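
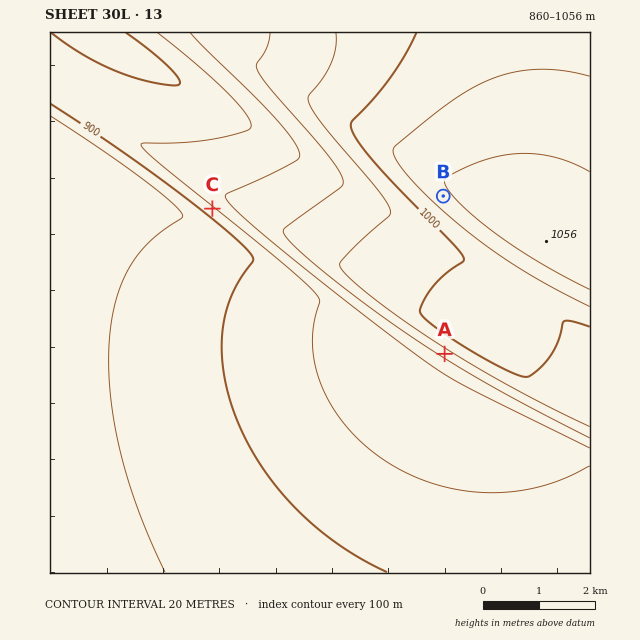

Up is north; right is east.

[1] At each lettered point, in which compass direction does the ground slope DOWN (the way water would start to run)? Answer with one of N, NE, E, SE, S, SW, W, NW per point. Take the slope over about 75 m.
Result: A SW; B SW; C SW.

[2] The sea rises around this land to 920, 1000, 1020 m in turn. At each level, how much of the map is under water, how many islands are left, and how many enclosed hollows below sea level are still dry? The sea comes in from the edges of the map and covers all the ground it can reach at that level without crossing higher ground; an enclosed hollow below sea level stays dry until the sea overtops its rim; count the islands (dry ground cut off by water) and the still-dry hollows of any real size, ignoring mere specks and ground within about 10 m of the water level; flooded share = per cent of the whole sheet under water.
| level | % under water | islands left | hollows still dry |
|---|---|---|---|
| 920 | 50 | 0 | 0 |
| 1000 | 80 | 0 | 0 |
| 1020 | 90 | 0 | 0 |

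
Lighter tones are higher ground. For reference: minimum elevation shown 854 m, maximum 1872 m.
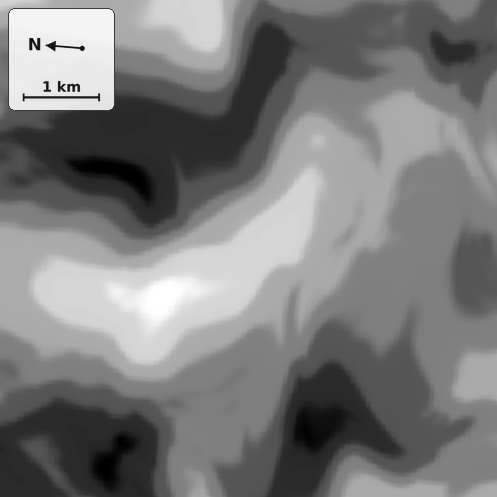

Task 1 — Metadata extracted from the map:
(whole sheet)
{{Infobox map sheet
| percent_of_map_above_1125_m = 81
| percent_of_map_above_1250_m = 61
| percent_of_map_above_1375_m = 35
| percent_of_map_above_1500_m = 27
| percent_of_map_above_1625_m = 10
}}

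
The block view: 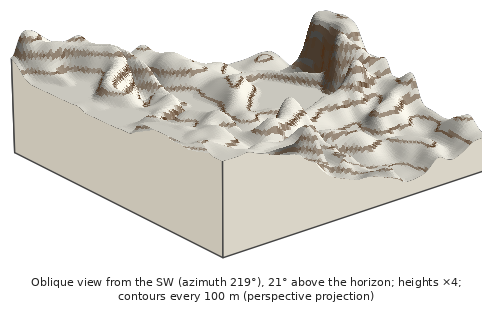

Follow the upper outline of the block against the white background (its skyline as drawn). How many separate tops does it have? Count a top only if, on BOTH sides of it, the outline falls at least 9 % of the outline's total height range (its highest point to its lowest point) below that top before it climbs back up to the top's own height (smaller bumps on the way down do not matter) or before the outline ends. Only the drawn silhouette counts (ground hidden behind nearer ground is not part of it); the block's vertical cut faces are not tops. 3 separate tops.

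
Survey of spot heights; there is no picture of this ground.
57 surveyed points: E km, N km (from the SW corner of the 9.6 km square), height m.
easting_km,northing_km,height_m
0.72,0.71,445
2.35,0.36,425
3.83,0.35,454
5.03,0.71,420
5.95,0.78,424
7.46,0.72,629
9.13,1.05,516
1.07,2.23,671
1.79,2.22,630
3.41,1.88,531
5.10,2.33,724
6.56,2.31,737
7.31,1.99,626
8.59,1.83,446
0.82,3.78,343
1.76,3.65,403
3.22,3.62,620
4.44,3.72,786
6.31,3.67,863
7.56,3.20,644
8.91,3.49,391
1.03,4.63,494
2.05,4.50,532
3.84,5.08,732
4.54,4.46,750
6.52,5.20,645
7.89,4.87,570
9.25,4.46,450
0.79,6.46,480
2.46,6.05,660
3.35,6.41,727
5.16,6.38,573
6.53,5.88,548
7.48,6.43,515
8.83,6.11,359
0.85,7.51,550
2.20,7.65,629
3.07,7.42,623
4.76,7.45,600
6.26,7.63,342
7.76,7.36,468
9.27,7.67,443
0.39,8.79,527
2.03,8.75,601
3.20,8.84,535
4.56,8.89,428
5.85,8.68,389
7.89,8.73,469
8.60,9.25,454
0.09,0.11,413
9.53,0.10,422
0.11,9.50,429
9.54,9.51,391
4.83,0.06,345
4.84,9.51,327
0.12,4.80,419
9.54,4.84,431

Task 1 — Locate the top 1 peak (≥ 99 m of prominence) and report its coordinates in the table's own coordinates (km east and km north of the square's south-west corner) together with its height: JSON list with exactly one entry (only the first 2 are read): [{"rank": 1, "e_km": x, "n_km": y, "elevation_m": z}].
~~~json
[{"rank": 1, "e_km": 6.21, "n_km": 3.66, "elevation_m": 874}]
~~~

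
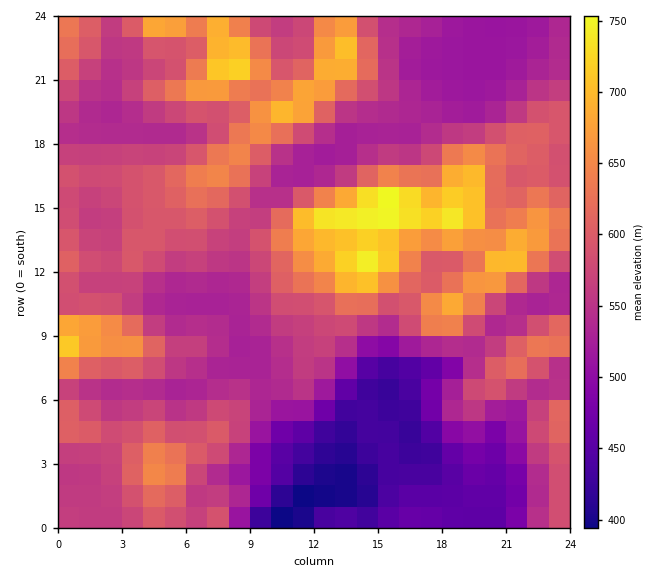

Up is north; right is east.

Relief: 390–780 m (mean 570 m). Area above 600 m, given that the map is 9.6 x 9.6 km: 27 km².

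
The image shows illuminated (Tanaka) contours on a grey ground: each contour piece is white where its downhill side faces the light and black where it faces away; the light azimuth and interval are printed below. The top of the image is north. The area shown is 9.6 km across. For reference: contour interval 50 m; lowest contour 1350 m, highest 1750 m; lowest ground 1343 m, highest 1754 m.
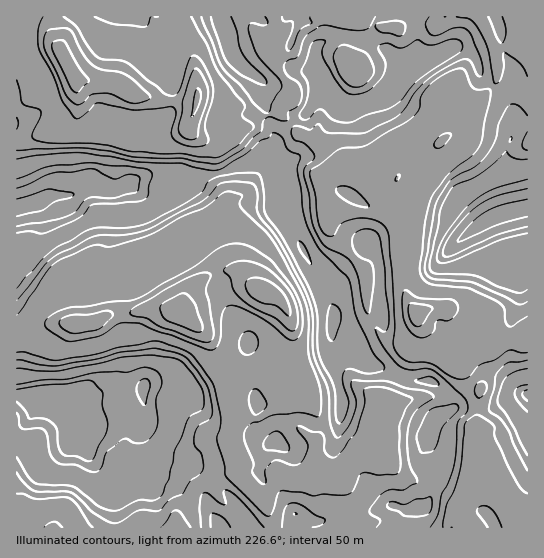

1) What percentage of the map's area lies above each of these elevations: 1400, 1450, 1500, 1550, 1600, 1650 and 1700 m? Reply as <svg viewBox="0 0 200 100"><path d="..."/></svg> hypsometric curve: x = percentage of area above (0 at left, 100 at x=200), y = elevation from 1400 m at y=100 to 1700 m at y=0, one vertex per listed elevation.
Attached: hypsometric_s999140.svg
<svg viewBox="0 0 200 100"><path d="M191 100l-9-17-67-16-35-17-28-17-35-16-8-17"/></svg>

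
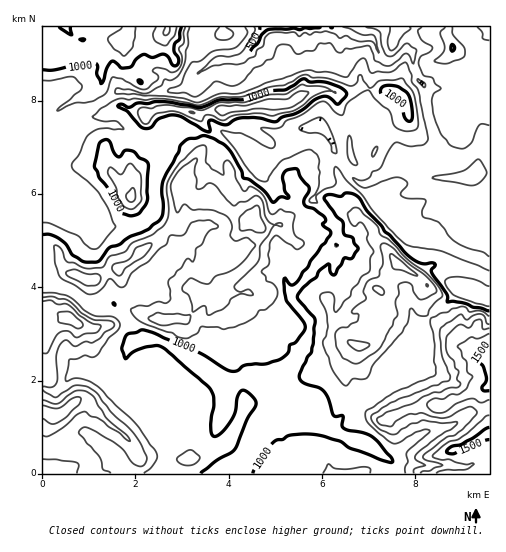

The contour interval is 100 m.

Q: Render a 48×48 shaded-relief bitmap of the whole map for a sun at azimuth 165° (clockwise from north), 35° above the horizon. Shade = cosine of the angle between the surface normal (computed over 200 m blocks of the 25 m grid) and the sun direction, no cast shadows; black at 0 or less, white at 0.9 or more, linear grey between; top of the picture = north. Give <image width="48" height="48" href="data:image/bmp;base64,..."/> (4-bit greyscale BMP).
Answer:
<image width="48" height="48" href="data:image/bmp;base64,Qk32BAAAAAAAAHYAAAAoAAAAMAAAADAAAAABAAQAAAAAAIAEAAATCwAAEwsAABAAAAAAAAAAAAAAABEREQAiIiIAMzMzAERERABVVVUAZmZmAHd3dwCIiIgAmZmZAKqqqgC7u7sAzMzMAN3d3QDu7u4A////AHiJqpi97svN7cy6ZZqqqYdlVol2iqnKmXiImZm8y7qrvMy6hXqqqYh2Z4qGaKzMupiIiJu7mJl3iau7l2iZmHiIiKymQ0isy7uYirzJZ4mIiYm7qHZ3d3iZq97aUgAVm97bq8uVeZqZmZibqYdmd4mrvN7uyWIRR9793LhViamZmqmLupiIiaqqqr3u//2UI4fO7IVYmZmZmqmau7qaqqqpczas3v/rhiAqyFaJmZmZmqqZq6qqqqq6dBE1d4ve3FUBRFeZiZmZmaqYiaqruqrLuVMiIRNqzbtAE2mYmqmZmZmZmaqqu7vMy5dUMiJWirumV5mZqqmZmZq6q7qZqqvNy6mHZVaIiLq7u7mZqpmZmru7u7yYmZrN3LqZiIqZqsu93cqZmZmau7uru7y4iam97tupmIqpiNze7typmZrMy6q7uqvLiJmrze26mHiYZr7u/u7Kq83ey7u7uqq8l3d3is3LqHVlU63tyry73e7dzczMuqqrqHZWeLzbuWNDY6q4MSWbu8u7zdzMy7uoqYZ4iavLylMyEXVBJESJdVV4zMzMzMqJuqh4mau73IMRABACnLqoZVeJu7u7zMqJqplmirq83sURJAJK3+zKmIiZiKu6qZm4eHh1aaq7vYZnm3nMzN7cuoh3Zmm7mInLZneGRHvMlVnMy5qYQ3zN25dmaGaLy6q8pniHVHvIM5zLqJliESV87bl2iph3zLus2Wd3dnlhFpmHZplkVDIlvduXeKqoi6u7zJd4h3USVWZmZ4ZXiFMyKMy5doq7rMy6vMmZmFEmdmZ3iFRomYZTEnvcl2et7t25mrq7qTJniIiJmVaJmZmZYzjMypiL26uqmZuspkaIiJmZqomZmare2Eas3cuGh1aKl5yZg2mZmZmqqqqqqqrP63aszMp0R1RpdqqHRpmZmpmqqqqqqqmsy4ermqh0M2WKqHVkSKqYiZqqqpmqq7mIqoWrmIeFInepukRTZnmpmqqqqoiau7p4mnJbp2iWNXiImnhouXeJqqqqqoiaqqhmepIGqGiGeHZYmqiMzbiJmIiJmpqYiIdlaZYiiXhnmpZGiaarrMurmImZmZqoh3d1eJhTSZZZq7hlaJiZqsy8ypq6mamZhld2iZh1NoWKu6qGZ4mZqLzc26qqqrqJh1eJzbl3iZvLury5h5mZqazeyrqqqruZmaqr3+3N3e//7v/+uqqZmZrNqaqqqpvKmIvJid7KZ87//////by6qqq7ipqqqpm7u3RjABIQAAATaavv/97bq8y5ipmqqqmarddFZBAAAAAAAAAY3+u8uquWiYmqqrqpidzM3cu3ZkMyAAAAJGNIp0RVipqqu93Mub3trN/8lmd3ZTIAAAI1dRFXvLuru93u273cu8792mZUZ3diJEZldiJHq83Kqqq7u73dzN283ty4NomXd3eFZ4pWZozamauoiZzM3N6svO/+c3iXeId0Nq7Kh2moiKqaqIibu87bqb3d1DRURFVXeIrtuph4iKhqyWVrqZ7KqJvM5xESIiNJ3YjcqqeKqQ=="/>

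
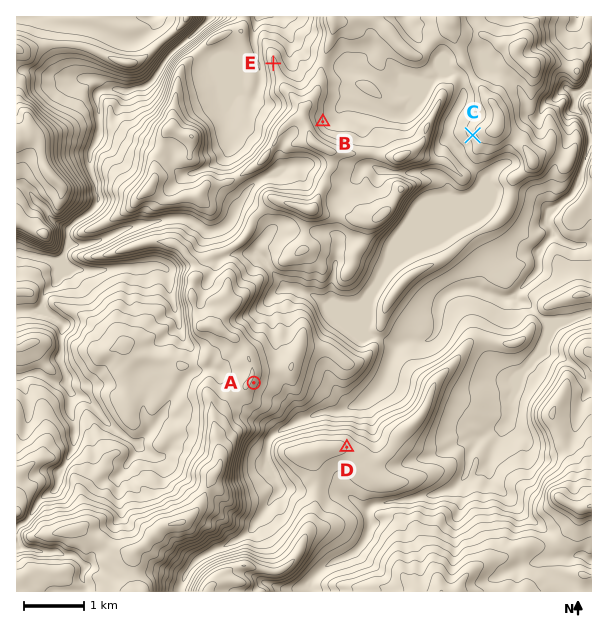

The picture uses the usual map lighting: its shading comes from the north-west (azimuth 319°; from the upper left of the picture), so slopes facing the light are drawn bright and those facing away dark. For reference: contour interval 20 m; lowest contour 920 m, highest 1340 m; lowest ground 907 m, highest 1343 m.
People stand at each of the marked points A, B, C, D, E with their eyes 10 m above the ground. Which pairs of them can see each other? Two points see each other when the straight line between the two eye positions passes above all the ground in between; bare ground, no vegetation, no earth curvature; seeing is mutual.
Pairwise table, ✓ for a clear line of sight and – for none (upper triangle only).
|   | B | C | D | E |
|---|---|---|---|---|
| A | – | ✓ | ✓ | – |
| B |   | – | – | – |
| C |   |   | ✓ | – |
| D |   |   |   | – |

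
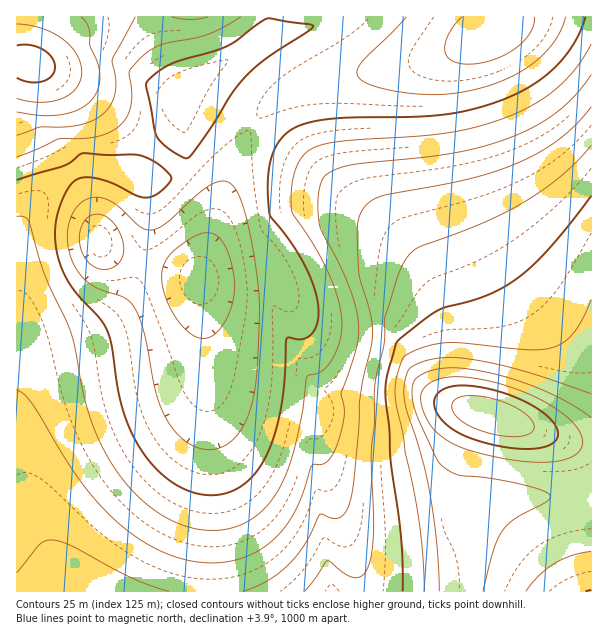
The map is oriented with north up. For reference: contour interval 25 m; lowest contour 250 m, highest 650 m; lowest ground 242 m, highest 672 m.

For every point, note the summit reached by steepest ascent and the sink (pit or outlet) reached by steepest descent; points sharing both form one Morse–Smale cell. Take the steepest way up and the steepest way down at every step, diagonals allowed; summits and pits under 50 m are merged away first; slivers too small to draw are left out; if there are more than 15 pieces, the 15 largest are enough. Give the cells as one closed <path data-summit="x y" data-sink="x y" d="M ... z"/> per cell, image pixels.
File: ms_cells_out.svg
<path data-summit="492 416" data-sink="99 240" d="M591 16l-321 0 0 13-22 19-20 13-31 15-9 7-14 24 6 10 2 12-36 52-8 0-34-15-12-3-30 15-24 22-18 25-4 11 1 356 315 0-16-124-8-39 0-19 4-11 6-9 20 1 24 6 63-1 91 26 54 20 12 3 10-1z"/><path data-summit="492 416" data-sink="30 63" d="M329 390l-11 0-4 3-6 17 0 19 8 39 15 120 2 4 259-1-1-146-21-3-54-20-91-26-63 1z"/><path data-summit="492 416" data-sink="30 63" d="M269 16l-252 0-1 218 22-34 16-16 12-9 21-11 8-1 34 15 17 3 36-52-2-12-6-10 14-24 9-7 31-15 20-13 22-19z"/>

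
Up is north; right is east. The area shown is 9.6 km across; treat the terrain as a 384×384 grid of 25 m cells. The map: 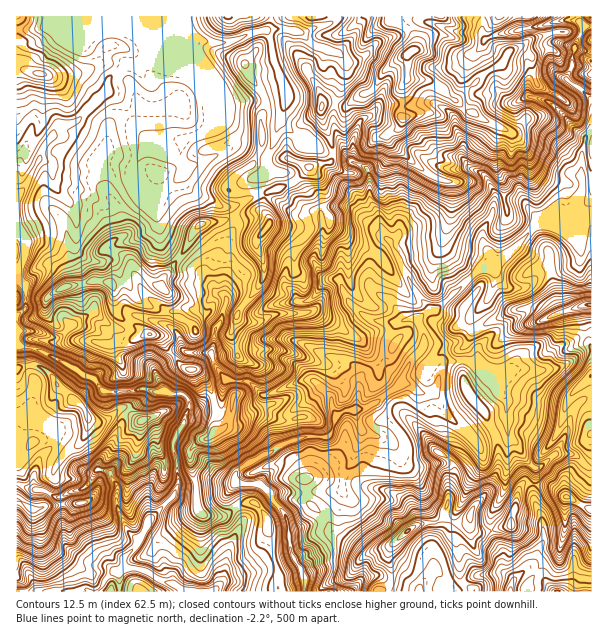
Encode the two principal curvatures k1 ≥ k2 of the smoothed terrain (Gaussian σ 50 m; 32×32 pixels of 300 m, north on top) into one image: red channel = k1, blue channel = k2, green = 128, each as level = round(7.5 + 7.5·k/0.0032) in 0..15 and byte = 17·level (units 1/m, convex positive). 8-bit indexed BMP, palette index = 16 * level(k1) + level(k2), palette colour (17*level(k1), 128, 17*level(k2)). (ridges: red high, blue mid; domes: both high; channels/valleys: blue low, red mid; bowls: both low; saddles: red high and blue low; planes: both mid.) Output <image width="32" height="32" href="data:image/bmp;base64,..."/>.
<image width="32" height="32" href="data:image/bmp;base64,Qk02CAAAAAAAADYEAAAoAAAAIAAAACAAAAABAAgAAAAAAAAEAAATCwAAEwsAAAABAAAAAAAAAIAAABGAAAAigAAAM4AAAESAAABVgAAAZoAAAHeAAACIgAAAmYAAAKqAAAC7gAAAzIAAAN2AAADugAAA/4AAAACAEQARgBEAIoARADOAEQBEgBEAVYARAGaAEQB3gBEAiIARAJmAEQCqgBEAu4ARAMyAEQDdgBEA7oARAP+AEQAAgCIAEYAiACKAIgAzgCIARIAiAFWAIgBmgCIAd4AiAIiAIgCZgCIAqoAiALuAIgDMgCIA3YAiAO6AIgD/gCIAAIAzABGAMwAigDMAM4AzAESAMwBVgDMAZoAzAHeAMwCIgDMAmYAzAKqAMwC7gDMAzIAzAN2AMwDugDMA/4AzAACARAARgEQAIoBEADOARABEgEQAVYBEAGaARAB3gEQAiIBEAJmARACqgEQAu4BEAMyARADdgEQA7oBEAP+ARAAAgFUAEYBVACKAVQAzgFUARIBVAFWAVQBmgFUAd4BVAIiAVQCZgFUAqoBVALuAVQDMgFUA3YBVAO6AVQD/gFUAAIBmABGAZgAigGYAM4BmAESAZgBVgGYAZoBmAHeAZgCIgGYAmYBmAKqAZgC7gGYAzIBmAN2AZgDugGYA/4BmAACAdwARgHcAIoB3ADOAdwBEgHcAVYB3AGaAdwB3gHcAiIB3AJmAdwCqgHcAu4B3AMyAdwDdgHcA7oB3AP+AdwAAgIgAEYCIACKAiAAzgIgARICIAFWAiABmgIgAd4CIAIiAiACZgIgAqoCIALuAiADMgIgA3YCIAO6AiAD/gIgAAICZABGAmQAigJkAM4CZAESAmQBVgJkAZoCZAHeAmQCIgJkAmYCZAKqAmQC7gJkAzICZAN2AmQDugJkA/4CZAACAqgARgKoAIoCqADOAqgBEgKoAVYCqAGaAqgB3gKoAiICqAJmAqgCqgKoAu4CqAMyAqgDdgKoA7oCqAP+AqgAAgLsAEYC7ACKAuwAzgLsARIC7AFWAuwBmgLsAd4C7AIiAuwCZgLsAqoC7ALuAuwDMgLsA3YC7AO6AuwD/gLsAAIDMABGAzAAigMwAM4DMAESAzABVgMwAZoDMAHeAzACIgMwAmYDMAKqAzAC7gMwAzIDMAN2AzADugMwA/4DMAACA3QARgN0AIoDdADOA3QBEgN0AVYDdAGaA3QB3gN0AiIDdAJmA3QCqgN0Au4DdAMyA3QDdgN0A7oDdAP+A3QAAgO4AEYDuACKA7gAzgO4ARIDuAFWA7gBmgO4Ad4DuAIiA7gCZgO4AqoDuALuA7gDMgO4A3YDuAO6A7gD/gO4AAID/ABGA/wAigP8AM4D/AESA/wBVgP8AZoD/AHeA/wCIgP8AmYD/AKqA/wC7gP8AzID/AN2A/wDugP8A/4D/ALOEhYWUpLilk5Slc5aXqKSz1bSktoeGh5amloOoppaXg6eGhpaFo6WWl6eEl4fHgIWGx6Wnhod2p6WUloWVtaWVuJSFdpeTt4eHl3WGmMeQlpaWt9i2dXWXt3SVhZTVpKW3g5WGtaOTppenhoSXxpCnl4aGhffWppe3tNmmcuWkxtnC+Megx3KkuMi2pdegtaiHdnaWlaXGo9dy15VzxcakkaCw+JDGpKC1p3Ols5GmhneHlra3g7a1tdXEo7bZhpamx8SwoMeD8+KVhKHUt6iYh4eGhXVkt7eDtZO1lbiGl4Wnt6Oj16Xg94OnhIC0qJiXh4eHdpT1toSlhZOzlJWHl4enuJSmpqDV6Li4loOAkZKnhoZ2xaWFdKeFlseUqIeGhpbIpcf3xoC1p6empsfZo6aml6emhoWHp4aHhbaXh5eX6KPF56P1sNW1t5S2lpaUlZSVmIaGhriHhoeFyIaHhue1oNDAwIC05pDBoYOTdJaXl5aEloaol4aHh4Wnt9f3kJCT1baBx/nWkdjox6Sml4aGl4WXhqWFhnaGdXK2oLDFx8i3tYTVoJCltpW1tIR1hqiGl4WGpoWnhnSWprWyo7WWl4an16PHxsO3pYN0hqenl4aXhZanp4W11qSFhbD3ZJaEp4WVpaa2oeeUxdbYp4WVloWFdKeGlre15+fWwOnXpnS3p5XIloaEpseUg7KnlJeGp5S2g8eEhYWXlraTlKa1x6eWtrd2hoeGx5SntYOWdpiVl5aGpIWXlpaFhIOoh3aVlrh1lZaHh4bXhKaTppaGp4SYmJiGhoWXqJeVhJaXhpe3lnZ2t4Z2ltiGlqWmpoaFhoeYl3WWhYS5hYaGh5eGhoanhoanyKaFpsiFlsiWdYZ2hpendqW5lIWHh5aYh4eHh4d2h4aFhJW2lHWGtYSFpnZ2hqaHg7aEhoeGhZeGh4eHd4eHd4a4lpa3ppamg5K3dYbH2NeilKWWl5aWloeIh4eHiId3hpa3loWlycbToLaV16WUkKS1xYV1lZeFh4eIiIeHh4eXhnW2ppZ1xpDotrWFhpOXp8bIhoWUh5aGh4eHd3eHh4aHhseFloWlo7bHt3WXlIenuKeFpYKHh4aFh4eHh4eIh3eGuIaGx5W3goW4t7akyKaFydfAw4eGl4eGh4eHiIiHdnamhnWmprbIhLZ1lreVhZSR0Piwl7inh4eGh4eHh4d1p5eGhceGdZalt6anhaeWqLW0gOaXl4eHl4eHh4eHhqe5l4S3l4Z1hae3lZV2hpenp6LjtJeHdneHl4eHh3eGhIS3lZeVpoW2hJa4lqeFlLbHtbLAlnaHh4eHh4eHhpeppqSVlZaFppWnloaVlYWmk7Kh46A="/>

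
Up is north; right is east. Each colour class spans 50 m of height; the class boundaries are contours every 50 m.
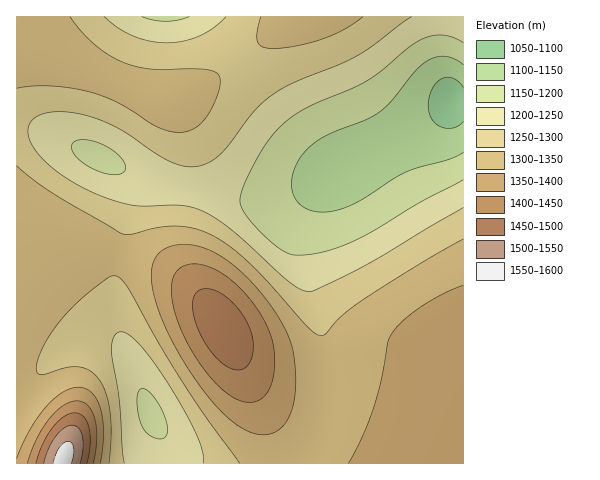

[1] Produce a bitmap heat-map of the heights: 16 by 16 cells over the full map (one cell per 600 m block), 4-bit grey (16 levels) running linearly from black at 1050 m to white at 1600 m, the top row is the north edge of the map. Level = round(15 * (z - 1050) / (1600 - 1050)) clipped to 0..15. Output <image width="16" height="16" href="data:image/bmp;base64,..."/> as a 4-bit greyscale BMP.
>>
<image width="16" height="16" href="data:image/bmp;base64,Qk32AAAAAAAAAHYAAAAoAAAAEAAAABAAAAABAAQAAAAAAIAAAAATCwAAEwsAABAAAAAAAAAAAAAAABEREQAiIiIAMzMzAERERABVVVUAZmZmAHd3dwCIiIgAmZmZAKqqqgC7u7sAzMzMAN3d3QDu7u4A////AJ22VFeIiImZi7ZEaJiIiJl4hkV5qYeImXd1V5u5d4iZd2ZovLl3iIl3dnm7qGd4iId3iaqGVmeIiHeJmGREVmeId3d2QzNEVodlVVVDMjNFZURVVUMiIzNlRWZmVDIiImVmd3ZUQzIhd3d3d2ZUQyGHd2Znd2ZUM4d2VVZ3d2VU"/>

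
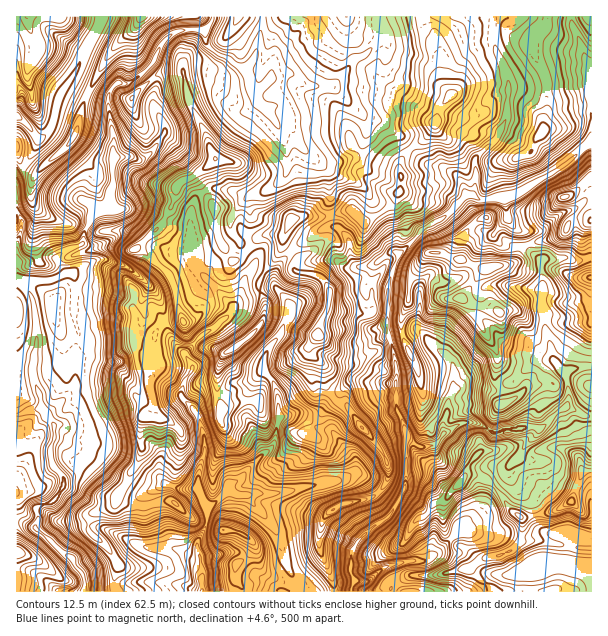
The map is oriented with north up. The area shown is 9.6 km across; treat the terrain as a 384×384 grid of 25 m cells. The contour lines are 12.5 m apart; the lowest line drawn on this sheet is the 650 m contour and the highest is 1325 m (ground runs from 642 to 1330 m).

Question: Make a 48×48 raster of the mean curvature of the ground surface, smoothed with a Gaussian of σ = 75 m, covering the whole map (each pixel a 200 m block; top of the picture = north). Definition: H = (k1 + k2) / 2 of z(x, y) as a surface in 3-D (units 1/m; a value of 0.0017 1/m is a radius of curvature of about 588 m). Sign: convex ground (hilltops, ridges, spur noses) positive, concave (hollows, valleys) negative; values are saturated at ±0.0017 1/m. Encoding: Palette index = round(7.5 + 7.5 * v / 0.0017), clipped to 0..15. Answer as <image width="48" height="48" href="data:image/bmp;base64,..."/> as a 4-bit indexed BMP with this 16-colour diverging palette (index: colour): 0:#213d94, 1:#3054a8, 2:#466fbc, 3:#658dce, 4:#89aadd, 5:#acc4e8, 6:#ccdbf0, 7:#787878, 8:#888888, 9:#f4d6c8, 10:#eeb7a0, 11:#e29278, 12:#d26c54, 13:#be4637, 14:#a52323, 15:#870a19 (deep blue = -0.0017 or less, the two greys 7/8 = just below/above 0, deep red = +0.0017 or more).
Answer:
<image width="48" height="48" href="data:image/bmp;base64,Qk32BAAAAAAAAHYAAAAoAAAAMAAAADAAAAABAAQAAAAAAIAEAAATCwAAEwsAABAAAAAAAAAAlD0hAKhUMAC8b0YAzo1lAN2qiQDoxKwA8NvMAHh4eACIiIgAyNb0AKC37gB4kuIAVGzSADdGvgAjI6UAGQqHAKd2kmund3eAe5l3iGbkKvt1RUV6mZmpl4aMkFq5iImAi6aIdmnhN0rN37uURWZ3d5rIE2rKmIlyi7iWZo3ATnECNYqqplZmZttwJJ2VVWdidFrFVp2BLc7FQ4iJvIZ4mpUEm+kzVmZQ3b+VZp12A6v4R3ZmWJh3ZmF7vIRmmFbTz8hFZo9mYAf+WlV3Z6VTR5SZraq5qXz0WWVXiI/4ZxCvumV1jrnJm6UyeJq4ic6CRmaIiInv/8Ao7IVUuGZ85Zq0Nbu4ZmUjxGZlREM0afgHqtpolndltZiVVlerdVpTxFeJh1QzMb4GeK2KZ4h1mYlll1SMlnuBxVSJmpaHNP8KlVx2ZndkmnlYl3Qo11uhmZgnloumN/sKZ5nKp3mIx3l2iHUoxlvQfbdiqqt0XtgFQ4voqoiod4iVeHU5uI2groWku6dH/3cMozZhEUNoiHhXeGRr28pQ3GbVNXdZ6HQuhXRNt1lHdYZoh2Z6moYEy4jTZnechaB9pWd86niEWJZ4d2aci1F3uIjDWKiKZqB8plZ5iqeXapWId2a5moZptmVzZ5iGVnCNl1Vqdpini4WYh1anqbkjyHU4qIqoh6GOh1Vbl3h0VoWId1NYqKUkr4Mmy6lniaDcZkZqt3dXh5WId1S8iXJavfohnKmWaJD3RVebhmdoZ5WJd1OciViwNZ+xGN2YZjXERme5hldnepWJd1WreF7pQ0f4JJx3aCezhlmntpdoi5WZd1bMeEx5lkTqM1y5e2TluYqZzKRoiYWZd2WMhVxohma3MyrVWUPzrdt5iHVoiGZ4d2SPQKt3aHihaGvnaVLVd2h2RFRGmmd1VmfDCdh2iXaVvLx0d6HKVmaampaLvFumljIVvYdneaZpinVFVHKOmLuczJRWRWpkWIbv52dniXhZh6l3qGIL/plWV4ZWVjpogqc52ndnmGiJpliUqmZgd6lkiHiuhwub54yGjadnpod3uXZVq3eDAmuZVFVMqw25mEUgOchXt3eJy7mKuaqLgyffaJmUak50VGZTRapXuWZmmpdqlXqZmkUzNYrehk5kZqZYqrxmZVZVV3d5ZpqoiIRoVBXf2H6VVqhLy6zJdoiHV2ZWeHmneGdaiFAFn6nqVIZYN4eLust4aHZXh3qWZWhLrJgwLsSftmU0U3VIyqp3Z2d3eIiXdpc3q8t1FsRI+2VItlRstmZnd3eKhod5iaiUZ4uoY5RlvoM5yTR9lWZ3d4eKhnZ3umeHR3q7thqEjZFrpUa8Zmd3d3eJdmeJumeKVnqYhT9lfKCedFnYVod3d4iHaIeIiod5Z4iYhl1VasCes2rGaIZ4eIh3iId3ibl3ZneYhXtVV+cBiGumeIZ3h3dniIdnmImIZniYdouGVbxZJZyWmWeHd4iGiXd4iHh4Z4mYdnu5ZH2JoI24ZHaHeIiHZ4d3iId3Z4mHdmmpZEq5si3Gaod3eIiIh3ZomId2eJh3Z3l2lTWstgBCi4dnh4eIiGZ5mIiGiImJWYh7yVNK26mZKKhoh3iIh3d5d3d3dmiXWg=="/>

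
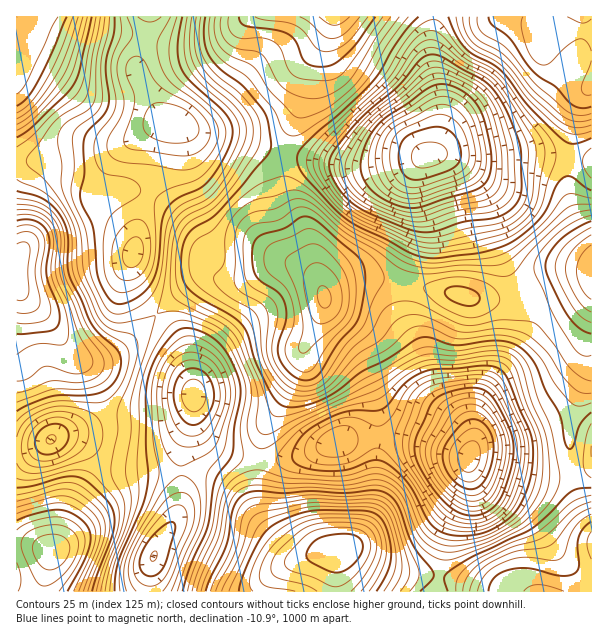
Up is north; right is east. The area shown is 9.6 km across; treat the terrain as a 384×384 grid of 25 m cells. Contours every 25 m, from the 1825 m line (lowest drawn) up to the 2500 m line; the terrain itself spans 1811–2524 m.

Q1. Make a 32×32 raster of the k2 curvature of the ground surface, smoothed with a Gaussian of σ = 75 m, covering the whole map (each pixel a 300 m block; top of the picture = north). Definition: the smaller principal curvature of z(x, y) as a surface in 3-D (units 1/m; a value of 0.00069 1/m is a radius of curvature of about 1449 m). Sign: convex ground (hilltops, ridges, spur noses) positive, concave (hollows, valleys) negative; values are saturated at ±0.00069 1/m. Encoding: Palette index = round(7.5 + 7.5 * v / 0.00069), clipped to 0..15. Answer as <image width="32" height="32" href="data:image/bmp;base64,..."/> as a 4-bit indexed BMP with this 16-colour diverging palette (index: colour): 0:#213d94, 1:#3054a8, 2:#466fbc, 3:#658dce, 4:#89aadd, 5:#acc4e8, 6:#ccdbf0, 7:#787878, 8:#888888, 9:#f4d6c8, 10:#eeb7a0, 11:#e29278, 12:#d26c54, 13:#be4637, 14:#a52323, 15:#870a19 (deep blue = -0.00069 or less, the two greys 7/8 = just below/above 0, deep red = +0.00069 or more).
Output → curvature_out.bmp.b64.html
<image width="32" height="32" href="data:image/bmp;base64,Qk12AgAAAAAAAHYAAAAoAAAAIAAAACAAAAABAAQAAAAAAAACAAATCwAAEwsAABAAAAAAAAAAlD0hAKhUMAC8b0YAzo1lAN2qiQDoxKwA8NvMAHh4eACIiIgAyNb0AKC37gB4kuIAVGzSADdGvgAjI6UAGQqHAEZmQQAWiXh3aIhmQUmoeFRpqWIAF4d5mHmZdEM3mYYzm7uXEAV1Z5iZvJQjNGhkR5qqh0ABRnZoqaulIiJERmiIiHZUADeoV4h4h1MgEkZnR4dUZSEViFV2RXl0IBVVQxN1NWZENUIQIzVmUwA2ZlMAI1dlRVQyEAEjIhEQJFZ1IAJYhTM0aGMAE0RFMANGhjIBR4YxFYhkMQNXdjAWdmRlRDRWQBRUNHY0ZkIgF5dmlmmHZTAUQ2nIVmQzQgR3eIV6qYYxJGeruFaGRYURRohVZ4ZmQjRXu3ZWh0aXQlaHZmUyVkJUNGZWZXY2iFVXZZiHIVUzdlNFi4RVR5pnZVeXdzFER4d2RZqDVliZdkN5dDNCElqFaHWJdWZXmFRFiodUZAB5c2mXiHd1RXZVZ4q8g0QAenOIh4hnhTRWZXiZu3ElMFp2l1eXVnMmh1RWZ1QgN2MlVodYhkMzSIYzNFMyJEiGRDZmVFMSISRSI1dkRXdGd3U1d3QQFEMREUd2VDR2Q0Z1NWVUMiNEMzRmVDIyM0Q0QyI1Z2ZSEkQ0dUNEhDaGVCE0RGd4dUMzNFRXmqdWhTM0dmeHeId1MiNGh4uIdmMTVYhnmHiYhzA0NoZYeIdSFFWIZXeHd4YQWUWYNYiHYyNEiYRFZ3d2EGx1iWV2Z2MiJZqGZGiHdjBblnp1"/>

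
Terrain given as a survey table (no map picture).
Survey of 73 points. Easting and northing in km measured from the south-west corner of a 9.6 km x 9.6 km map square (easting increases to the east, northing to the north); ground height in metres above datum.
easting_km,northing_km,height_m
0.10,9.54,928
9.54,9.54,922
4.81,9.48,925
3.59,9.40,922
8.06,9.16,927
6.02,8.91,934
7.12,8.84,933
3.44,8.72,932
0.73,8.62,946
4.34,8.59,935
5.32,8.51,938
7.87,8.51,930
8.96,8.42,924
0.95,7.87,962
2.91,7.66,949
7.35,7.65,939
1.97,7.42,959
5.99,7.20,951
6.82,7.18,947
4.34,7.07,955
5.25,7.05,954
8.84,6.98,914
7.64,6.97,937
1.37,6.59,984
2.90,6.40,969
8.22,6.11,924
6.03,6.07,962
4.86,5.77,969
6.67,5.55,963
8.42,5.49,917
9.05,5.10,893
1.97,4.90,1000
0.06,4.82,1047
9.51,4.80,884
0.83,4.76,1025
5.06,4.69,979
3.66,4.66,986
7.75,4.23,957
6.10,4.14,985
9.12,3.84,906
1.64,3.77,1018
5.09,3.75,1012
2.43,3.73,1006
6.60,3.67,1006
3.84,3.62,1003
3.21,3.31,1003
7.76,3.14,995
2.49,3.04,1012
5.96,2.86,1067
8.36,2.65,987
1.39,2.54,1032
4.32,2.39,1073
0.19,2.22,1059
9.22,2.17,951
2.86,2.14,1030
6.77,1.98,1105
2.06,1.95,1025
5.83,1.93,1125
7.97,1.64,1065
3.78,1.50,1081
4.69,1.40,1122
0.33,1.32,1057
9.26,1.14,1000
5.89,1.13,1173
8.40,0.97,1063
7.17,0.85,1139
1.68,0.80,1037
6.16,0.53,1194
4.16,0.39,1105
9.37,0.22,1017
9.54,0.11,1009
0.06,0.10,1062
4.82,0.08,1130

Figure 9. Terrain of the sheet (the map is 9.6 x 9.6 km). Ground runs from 883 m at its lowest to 1199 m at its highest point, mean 995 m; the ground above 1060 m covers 13.7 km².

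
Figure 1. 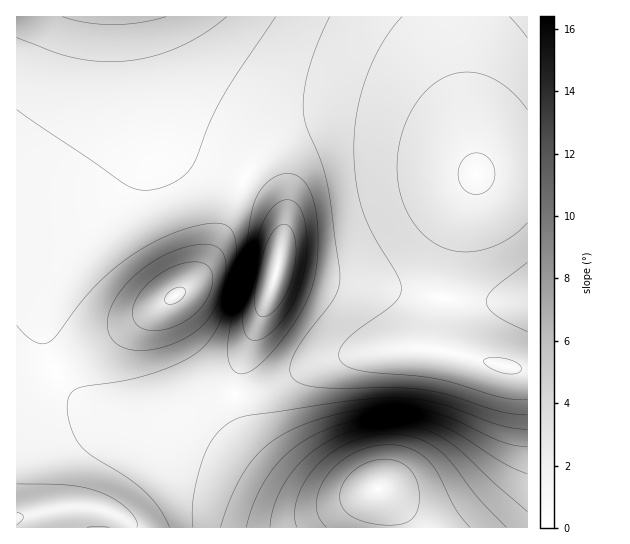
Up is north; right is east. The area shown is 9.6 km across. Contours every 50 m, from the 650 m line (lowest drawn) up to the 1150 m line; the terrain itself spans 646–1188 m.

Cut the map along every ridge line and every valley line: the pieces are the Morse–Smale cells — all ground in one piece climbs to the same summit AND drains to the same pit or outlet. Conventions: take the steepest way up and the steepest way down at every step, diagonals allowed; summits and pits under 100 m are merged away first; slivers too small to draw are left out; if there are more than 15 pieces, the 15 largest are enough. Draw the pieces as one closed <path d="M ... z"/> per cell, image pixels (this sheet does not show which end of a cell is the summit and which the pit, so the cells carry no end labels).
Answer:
<path d="M527 16l-68 1 2 58 16 99-20 53-9 35-9 65 0 20 2 3-42-2-57 8-31 9-45 24-31 6 2 19 10 20 10 13 21 20 23 16 30 12 27 0 21-6 8 13 6 26 135-1z"/><path d="M135 16l-119 1 1 375 93-53 75-50 14-14 9-13 36-83-18-10-40-16-19-19-10-19-8-24-9-41z"/><path d="M169 300l-59 39-94 54 0 134 375 1 0-14-12-25-21 6-27 0-10-3-27-13-37-32-17-25-5-27-13-2-12-5-13-11-6-10-20-42-3-11z"/><path d="M353 121l-35 0-20 6-11 5-12 8-18 18-13 20 25 17 10 11 4 8 1 19-9 46-36 92-3 12 1 12 9 0 20-6 45-24 31-9 57-8 42 2-2-3 0-20 6-52 10-40 18-49 3-13-22-18-29-15-36-12z"/><path d="M458 16l-321 0-1 7 8 47 8 31 9 24 8 13 17 15 40 16 17 10 14-21 18-18 23-13 20-6 35 0 45 10 47 18 17 11 13 12 0-18-14-79z"/><path d="M245 179l-8 12-18 50-11 21-9 13-31 28 0 11 4 15 19 38 15 18 12 7 11 3 7-1 0-11 7-24 32-80 9-46-1-19-4-8-10-11z"/>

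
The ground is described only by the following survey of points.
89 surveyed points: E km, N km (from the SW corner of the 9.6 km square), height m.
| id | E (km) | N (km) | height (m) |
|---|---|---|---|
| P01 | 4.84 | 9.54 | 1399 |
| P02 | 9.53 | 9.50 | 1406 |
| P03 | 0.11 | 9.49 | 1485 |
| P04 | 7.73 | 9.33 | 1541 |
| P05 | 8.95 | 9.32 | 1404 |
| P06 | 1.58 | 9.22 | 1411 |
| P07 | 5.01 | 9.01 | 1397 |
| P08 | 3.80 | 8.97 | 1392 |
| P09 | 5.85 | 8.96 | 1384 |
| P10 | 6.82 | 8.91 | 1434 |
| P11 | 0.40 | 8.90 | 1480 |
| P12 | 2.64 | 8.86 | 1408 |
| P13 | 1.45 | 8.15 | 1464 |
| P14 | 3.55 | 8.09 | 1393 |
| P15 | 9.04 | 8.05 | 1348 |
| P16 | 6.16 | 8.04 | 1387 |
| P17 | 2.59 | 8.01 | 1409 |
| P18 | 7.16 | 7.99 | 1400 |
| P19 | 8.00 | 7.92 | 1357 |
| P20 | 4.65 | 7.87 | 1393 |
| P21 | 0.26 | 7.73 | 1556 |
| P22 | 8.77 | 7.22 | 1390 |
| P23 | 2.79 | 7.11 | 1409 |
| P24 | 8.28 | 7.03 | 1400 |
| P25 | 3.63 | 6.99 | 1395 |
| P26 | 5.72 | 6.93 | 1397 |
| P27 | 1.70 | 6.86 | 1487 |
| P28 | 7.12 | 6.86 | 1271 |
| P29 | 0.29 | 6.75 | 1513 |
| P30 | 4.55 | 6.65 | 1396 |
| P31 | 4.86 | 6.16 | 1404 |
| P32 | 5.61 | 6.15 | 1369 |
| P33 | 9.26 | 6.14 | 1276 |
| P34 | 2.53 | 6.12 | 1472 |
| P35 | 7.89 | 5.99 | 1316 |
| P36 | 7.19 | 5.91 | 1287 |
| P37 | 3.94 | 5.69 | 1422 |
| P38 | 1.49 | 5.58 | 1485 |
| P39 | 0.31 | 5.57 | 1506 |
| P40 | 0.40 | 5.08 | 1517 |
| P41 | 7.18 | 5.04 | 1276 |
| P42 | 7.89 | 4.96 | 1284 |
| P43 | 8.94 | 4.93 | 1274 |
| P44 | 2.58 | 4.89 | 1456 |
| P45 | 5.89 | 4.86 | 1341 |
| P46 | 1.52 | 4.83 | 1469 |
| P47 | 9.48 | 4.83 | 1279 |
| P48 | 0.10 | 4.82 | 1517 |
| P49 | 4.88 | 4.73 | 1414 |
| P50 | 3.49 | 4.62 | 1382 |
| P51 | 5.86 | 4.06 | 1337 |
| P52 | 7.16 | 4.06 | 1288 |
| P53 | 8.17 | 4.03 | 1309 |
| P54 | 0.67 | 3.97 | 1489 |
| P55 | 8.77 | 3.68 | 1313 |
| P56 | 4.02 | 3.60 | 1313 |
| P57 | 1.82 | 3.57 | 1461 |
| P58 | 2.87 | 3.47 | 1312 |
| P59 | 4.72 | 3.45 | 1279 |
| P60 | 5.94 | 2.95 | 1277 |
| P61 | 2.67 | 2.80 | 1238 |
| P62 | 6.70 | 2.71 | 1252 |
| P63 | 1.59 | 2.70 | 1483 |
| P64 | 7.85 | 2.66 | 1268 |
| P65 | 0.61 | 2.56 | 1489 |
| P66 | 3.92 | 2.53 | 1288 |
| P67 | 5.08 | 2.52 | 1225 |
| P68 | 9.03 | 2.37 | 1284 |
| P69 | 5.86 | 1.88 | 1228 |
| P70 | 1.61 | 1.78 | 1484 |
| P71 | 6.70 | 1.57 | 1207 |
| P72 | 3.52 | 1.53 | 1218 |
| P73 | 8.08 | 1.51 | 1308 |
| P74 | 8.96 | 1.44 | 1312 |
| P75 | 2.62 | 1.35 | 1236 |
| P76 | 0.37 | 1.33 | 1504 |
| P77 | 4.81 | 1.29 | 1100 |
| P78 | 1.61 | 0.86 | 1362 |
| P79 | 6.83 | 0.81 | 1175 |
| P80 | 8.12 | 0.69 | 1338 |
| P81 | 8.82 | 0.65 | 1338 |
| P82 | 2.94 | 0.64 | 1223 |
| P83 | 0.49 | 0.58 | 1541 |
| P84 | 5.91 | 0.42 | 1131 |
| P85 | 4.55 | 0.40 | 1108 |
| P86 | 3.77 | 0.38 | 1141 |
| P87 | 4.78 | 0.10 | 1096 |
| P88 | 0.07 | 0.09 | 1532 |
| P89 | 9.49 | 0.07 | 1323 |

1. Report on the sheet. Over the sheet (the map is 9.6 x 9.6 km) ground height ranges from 1090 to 1570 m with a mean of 1355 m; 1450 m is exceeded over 18.3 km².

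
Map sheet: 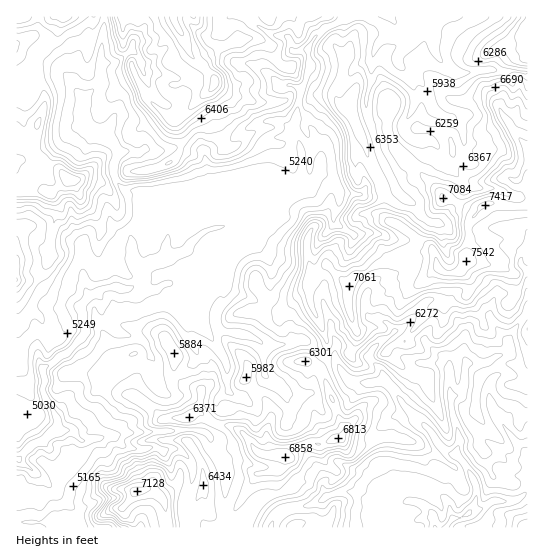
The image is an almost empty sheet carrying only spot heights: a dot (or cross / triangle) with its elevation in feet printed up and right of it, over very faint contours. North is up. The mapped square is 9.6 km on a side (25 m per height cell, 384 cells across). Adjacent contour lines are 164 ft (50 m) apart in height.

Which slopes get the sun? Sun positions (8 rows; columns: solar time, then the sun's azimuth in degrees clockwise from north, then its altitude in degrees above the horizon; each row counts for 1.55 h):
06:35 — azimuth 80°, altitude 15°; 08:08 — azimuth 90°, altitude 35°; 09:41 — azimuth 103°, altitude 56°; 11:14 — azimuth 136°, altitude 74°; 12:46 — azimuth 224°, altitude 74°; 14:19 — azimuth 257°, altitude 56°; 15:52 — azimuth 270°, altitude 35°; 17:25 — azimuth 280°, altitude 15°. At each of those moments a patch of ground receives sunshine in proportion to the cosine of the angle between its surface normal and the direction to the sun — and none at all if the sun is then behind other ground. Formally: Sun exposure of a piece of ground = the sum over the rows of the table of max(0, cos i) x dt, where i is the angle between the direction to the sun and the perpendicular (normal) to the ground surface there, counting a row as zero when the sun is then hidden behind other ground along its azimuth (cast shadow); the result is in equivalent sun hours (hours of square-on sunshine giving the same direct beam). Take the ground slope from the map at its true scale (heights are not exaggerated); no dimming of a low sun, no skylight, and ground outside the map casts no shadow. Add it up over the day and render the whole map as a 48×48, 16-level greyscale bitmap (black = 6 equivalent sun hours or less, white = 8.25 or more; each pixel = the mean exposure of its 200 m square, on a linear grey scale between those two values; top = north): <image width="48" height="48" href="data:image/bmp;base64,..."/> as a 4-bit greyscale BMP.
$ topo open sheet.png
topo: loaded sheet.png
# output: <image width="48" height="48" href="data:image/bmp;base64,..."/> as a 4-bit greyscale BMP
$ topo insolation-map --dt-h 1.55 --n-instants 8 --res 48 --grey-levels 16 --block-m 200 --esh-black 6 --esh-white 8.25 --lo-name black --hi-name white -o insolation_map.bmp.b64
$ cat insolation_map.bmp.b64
<image width="48" height="48" href="data:image/bmp;base64,Qk32BAAAAAAAAHYAAAAoAAAAMAAAADAAAAABAAQAAAAAAIAEAAATCwAAEwsAABAAAAAAAAAAAAAAABEREQAiIiIAMzMzAERERABVVVUAZmZmAHd3dwCIiIgAmZmZAKqqqgC7u7sAzMzMAN3d3QDu7u4A////AMu7zLURScyavN7uu3rd3LzM7u2qhmvcuqmYmoFHy92Krc3e2rmYm6zM7uy6mJmqidu6vLcBqryLnszO7IealHve7tzNvYmYmu27zKdFi9mMrrzN3tzKl4zd7u7u3XW6zNi924UAA4lcrKvLy6vMmYvMze7u7Tbd7Te+7aU0MyA6iqzKvemcuZrMzN3e6Vne7Ye77tunAABmqZzKm9yKeERaqZrNhpzd3XU6zJq4h1eIqZzIqWW5lEm3douoh63dzMiFacu7lVVDSMyoSSADireru8hYpa7brO2om93My4REerpjeKu4hpicqYeYhM7Kze7Eje7cu6l4vGaJurzdunab3LqrVu293u5VztzLu8hlaZuqzLzLu5SMypurZ8zN7uwJ3czc3KzMvLms273LqXpXibzamK293ewH3M3tzM3dqraNyt3cuJq6ir3qma3M3ekFzd3u3dzdqpV8qbvN2JiJed3KrLzd3elTGtze7bzcureciKrMt3h1TNy8zdzMzeuoRKzczKvZm3qpm2MjuHt0jLy7zc3bvO3etlvcqby3q7uJzbqrlopnOMuZvLzbvO7u6mre7bt63dzcu8q4hJqqh5usq5zLme7t2Yze3JiN7cq7zcu4h4qJiJzMyq27qO3dyqzN3dze7tic3My7e5qqvKvdyXybyt3t3LrMze7u7uuKy8y8nLqq3cms26q62X3d3cu8ze7u7tu6x6mdrLu63tx5qsu62p3bzc7c3N7u7uy5tJhc3Kq73tzKmKuHuazbvb7uztze7u63RbdazXSM3uy8e8u9p8zcrL7u3u7d3u66islqa5SJze25Sszdus3crL3e7u7u3u7bvLhqJKRXiLyRQ7zu3N3MvL3N7u7u7d3ty7UZYAaXitoARc3u7e3MqZzNze7u7u7u7cggQWmpinNapsze7qusuJu7zM7u7u7u7u2iJTWZYTi3qq3N3ERmhZqrvLze7u7u7u27qXMTqayZq1aqrLureIqnvLze7u7u7u7MyqeJ3syph1I3ve7Ly4pzIBWb3d7u7u68y4iK3t3HeLmK3u7bYDlBmHQVq6rO7u68u3q83d27zZhFne7VBleWZ4eaqXZ6ze6sumvczOzd68ymbO6merqbvdzNuc3KzO2sumrazavd2czLfe6Zu7irzMuauc7czNu7y3rZy53t18zajN2YzKmrzMiIm83My7nLymyp2q3cd7vHy8mnzIqszIndi7y6qZect45526rJrLp6y9qny4y7tn3tx4u7mrdKuN1n3anNzMp7uu24yqzMhs3uy3rMqWYnu9xmyorM27uJeO7KzLrMeazu3Lecy7dWmtuWlY3cuphkae683sjLeKve7XF4iXdketyYid7cu5VUhs3N7te3U6vty1equ8p0jNypze7czLiKdc3c7taoRqvM2aqKvcZFrN263t7d3Lu83tzeztWIR6y8l6rMu4iEK7zMve3d3cmL3rzdvbdXeLyresvLiJnJYXnM3u7d3cqHnbq7qrgo3My6qby7vM3bl5Z7ze7u3dyoaA=="/>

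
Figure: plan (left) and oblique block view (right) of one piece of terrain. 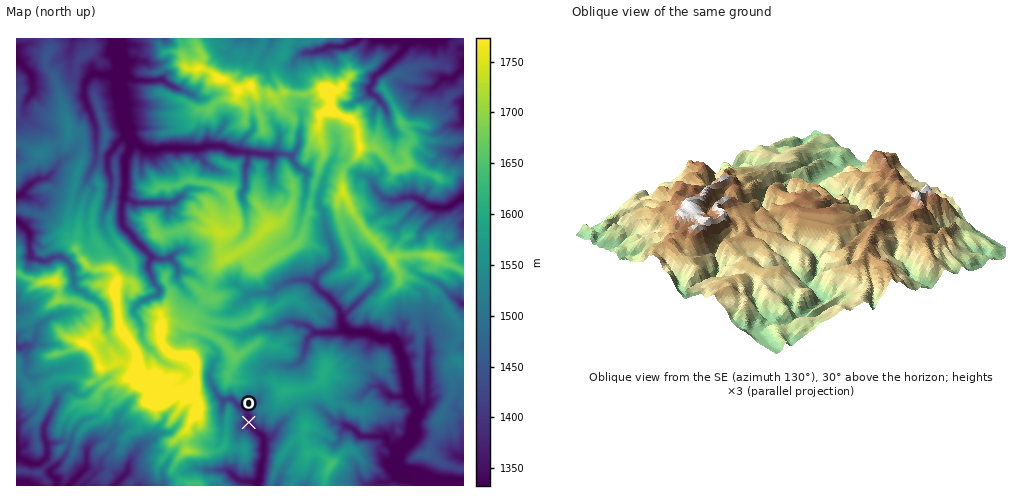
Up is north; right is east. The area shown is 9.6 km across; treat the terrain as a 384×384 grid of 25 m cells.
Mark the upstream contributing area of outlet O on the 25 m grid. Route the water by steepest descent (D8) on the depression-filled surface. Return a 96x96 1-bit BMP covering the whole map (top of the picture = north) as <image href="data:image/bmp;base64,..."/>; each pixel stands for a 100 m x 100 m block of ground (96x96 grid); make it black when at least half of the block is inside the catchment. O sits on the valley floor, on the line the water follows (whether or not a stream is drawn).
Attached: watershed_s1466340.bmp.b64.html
<image width="96" height="96" href="data:image/bmp;base64,Qk2+BAAAAAAAAD4AAAAoAAAAYAAAAGAAAAABAAEAAAAAAIAEAAATCwAAEwsAAAIAAAAAAAAA////AAAAAAAAAAAAAAAAAAAAAAAAAAAAAAAAAAAAAAAAAAAAAAAAAAAAAAAAAAAAAAAAAAAAAAAAAAAAAAAAAAAAAAAAAAAAAAAAAAAAAAAAAAAAAAAAAAAAAAAAAAAAB+AAAAAAAAAAAAAAD/gAAAAAAAAAAAAAD/gAAAAAAAAAAAAAD/gAAAAAAAAAAAAAD/gAAAAAAAAAAAAAB/gAAAAAAAAAAAAAB/gAAAAAAAAAAAAAA//wAAAAAAAAAAAAAf/wAAAAAAAAAAAAAf/4AAAAAAAAAAAAAf//AAAAAAAAAAAAAf//gAAAAAAAAAAAA///gAAAAAAAAAAAA///gAAAAAAAAAAAA///AAAAAAAAAAAAAf5+AAAAAAAAAAAAAfgAAAAAAAAAAAAAAfwAAAAAAAAAAAAAAfwAAAAAAAAAAAAAAf4AAAAAAAAAAAAAA/4AAAAAAAAAAAAAf/wAAAAAAAAAAAAA//gAAAAAAAAAAAAB//gAAAAAAAAAAAAB/+AAAAAAAAAAAAAB/8AAAAAAAAAAAAAB/gAAAAAAAAAAAAAB8AAAAAAAAAAAAAAAAAAAAAAAAAAAAAAAAAAAAAAAAAAAAAAAAAAAAAAAAAAAAAAAAAAAAAAAAAAAAAAAAAAAAAAAAAAAAAAAAAAAAAAAAAAAAAAAAAAAAAAAAAAAAAAAAAAAAAAAAAAAAAAAAAAAAAAAAAAAAAAAAAAAAAAAAAAAAAAAAAAAAAAAAAAAAAAAAAAAAAAAAAAAAAAAAAAAAAAAAAAAAAAAAAAAAAAAAAAAAAAAAAAAAAAAAAAAAAAAAAAAAAAAAAAAAAAAAAAAAAAAAAAAAAAAAAAAAAAAAAAAAAAAAAAAAAAAAAAAAAAAAAAAAAAAAAAAAAAAAAAAAAAAAAAAAAAAAAAAAAAAAAAAAAAAAAAAAAAAAAAAAAAAAAAAAAAAAAAAAAAAAAAAAAAAAAAAAAAAAAAAAAAAAAAAAAAAAAAAAAAAAAAAAAAAAAAAAAAAAAAAAAAAAAAAAAAAAAAAAAAAAAAAAAAAAAAAAAAAAAAAAAAAAAAAAAAAAAAAAAAAAAAAAAAAAAAAAAAAAAAAAAAAAAAAAAAAAAAAAAAAAAAAAAAAAAAAAAAAAAAAAAAAAAAAAAAAAAAAAAAAAAAAAAAAAAAAAAAAAAAAAAAAAAAAAAAAAAAAAAAAAAAAAAAAAAAAAAAAAAAAAAAAAAAAAAAAAAAAAAAAAAAAAAAAAAAAAAAAAAAAAAAAAAAAAAAAAAAAAAAAAAAAAAAAAAAAAAAAAAAAAAAAAAAAAAAAAAAAAAAAAAAAAAAAAAAAAAAAAAAAAAAAAAAAAAAAAAAAAAAAAAAAAAAAAAAAAAAAAAAAAAAAAAAAAAAAAAAAAAAAAAAAAAAAAAAAAAAAAAAAAAAAAAAAAAAAAAAAAAAAAAAAAAAAAAAAAAAAAAAAAAAAAAAAAAAAAAAAAAAAAAAAAAAAAAAAAAAAAAAAAAAAAAAAAAAAAAAAAAAAAAAAAAAAAAAAAAAAAAAAAAAAAAA="/>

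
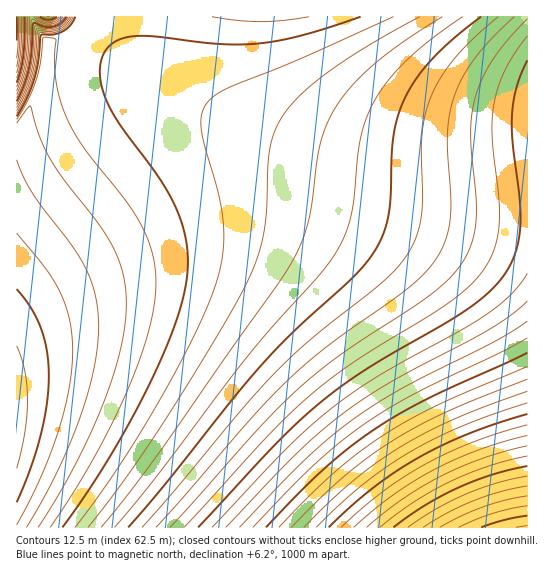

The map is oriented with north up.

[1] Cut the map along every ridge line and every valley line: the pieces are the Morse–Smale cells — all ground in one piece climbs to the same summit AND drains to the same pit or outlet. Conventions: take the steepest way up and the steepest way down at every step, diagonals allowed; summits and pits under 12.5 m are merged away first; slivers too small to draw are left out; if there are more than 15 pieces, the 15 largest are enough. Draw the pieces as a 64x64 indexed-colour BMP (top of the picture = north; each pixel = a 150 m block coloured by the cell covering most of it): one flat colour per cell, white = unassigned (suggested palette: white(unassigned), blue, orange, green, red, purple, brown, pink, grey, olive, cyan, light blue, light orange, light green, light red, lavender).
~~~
<image width="64" height="64" href="data:image/bmp;base64,Qk12CAAAAAAAAHYAAAAoAAAAQAAAAEAAAAABAAQAAAAAAAAIAAATCwAAEwsAABAAAAAAAAAA////ALR3HwAOf/8ALKAsACgn1gC9Z5QAS1aMAMJ34wB/f38AIr28AM++FwDox64AeLv/AIrfmACWmP8A1bDFABEREREREREREREREREREREREREREREREREREREREREREREREREREREREREREREREREREREREREREREREREREREREREREREREREREREREREREREREREREREREREREREREREREREREREREREREREREREREREREREREREREREREREREREREREREREREREREREREREREREREREREREREREREREREREREREREREREREREREREREREREREREREREREREREREREREREREREREREREREREREREREREREREREREREREREREREREREREREREREREREREREREREREREREREREREREREREREREREREREREREREREREREREREREREREREREREREREREREREREREREREREREREREREREREREREREREREREREREREREREREREREREREREREREREREREREREREREREREREREREREREREREREREREREREREREREREREREREREREREREREREREREREREREREREREREREREREREREREREREREREREREREREREREREREREREREREREREREREREREREREREREREREREREREREREREREREREREREREREREREREREREREREREREREREREREREREREREREREREREREREREREREREREREREREREREREREREREREREREREREREREREREREREREREREREREREREREREREREREREREREREREREREREREREREREREREREREREREREREREREREREREREREREREREREREREREREREREREREREREREREREREREREREREREREREREREREREREREREREREREREREREREREREREREREREREREREREREREREREREREREREREREREREREREREREREREREREREREREREREREREREREREREREREREREREREREREREREREREREREREREREREREREREREREREREREREREREREREREREREREREREREREREREREREREREREREREREREREREREREREREREREREREREREREREREREREREREREREREREREREREREREREREREREREREREREREREREREREREREREREREREREREREREREREREREREREREREREREREREREREREREREREREREREREREREREREREREREREREREREREREREREREREREREREREREREREREREREREREREREREREREREREREREREREREREREREREREREREREREREREREREREREREREREREREREREREREREREREREREREREREREREREREREREREREREREREREREREREREREREREREREREREREREREREREREREREREREREREREREREREREREREREREREREREREREREREREREREREREREREREREREREREREREREREREREREREREREREREREREREREREREREREREREREREREREREREREREREREREREREREREREREREREREREREREREREREREREREREREREREREREREREREREREREREREREREREREREREREREREREREREREREREREREREREREREREREREREREREREREREREREREREREREREREREREREREREREREREREREREREREREREREREREREREREREREREREREREREREREREREREREREREREREREREREREREREREREREREREREREREREREREREREREREREREREREREREREREREREREREREREREREREREREREREREREREREREREREREREREREREREREREREREREREREREREREREREREREREREREREREREREREREREREREREREREREREREREREREREREREREREREREREREREREREREREREREREREREREREREREREREREREREREREREREREREREREREREREREREREREREREREREREREREREREREREREREREREREREREREREREREREREREREREREREREREREREREREREREREREREREREREREREREREREREREhERERERERERERERERERERERERERERERERERERERERESERERERERERERERERERERERERERERERERERERERERERIhEREREREREREREREREREREREREREREREREREREREREiERERERERERERERERERERERERERERERERERERERERESIhERERERERERERERERERERERERERERERERERERERERIiEREREREREREREREREREREREREREREREREREREREREiIRERERERERERERERERERERERERERERERERERERERESIhERERERERERERERERERERERERERERERERERERERERIiIREREREREREREREREREREREREREREREREREREREREiIhERERERERERERERERERERERERERERERERERERERESIiERERERERERERERERERERERERERERERERERERERERIiMzEREREREREREREREREREREREREREREREREREREREiIzMxERERERERERERERERERERERERERERERERERERESIzMzMRERERERERERERERERERERERERERERERERERER"/>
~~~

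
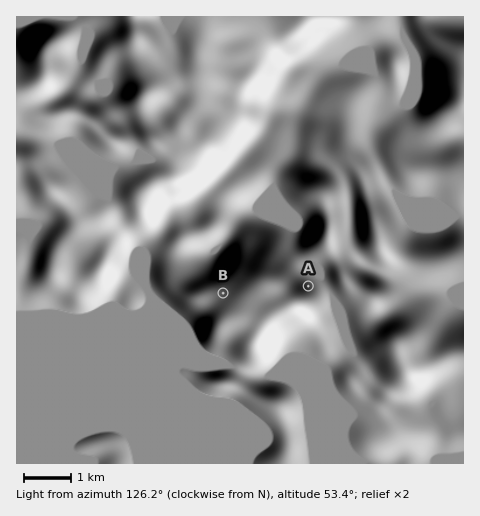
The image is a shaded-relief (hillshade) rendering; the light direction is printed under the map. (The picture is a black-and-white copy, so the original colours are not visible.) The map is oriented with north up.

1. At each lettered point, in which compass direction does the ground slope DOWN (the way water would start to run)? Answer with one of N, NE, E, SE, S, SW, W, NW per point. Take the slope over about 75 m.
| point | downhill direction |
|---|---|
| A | NE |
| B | N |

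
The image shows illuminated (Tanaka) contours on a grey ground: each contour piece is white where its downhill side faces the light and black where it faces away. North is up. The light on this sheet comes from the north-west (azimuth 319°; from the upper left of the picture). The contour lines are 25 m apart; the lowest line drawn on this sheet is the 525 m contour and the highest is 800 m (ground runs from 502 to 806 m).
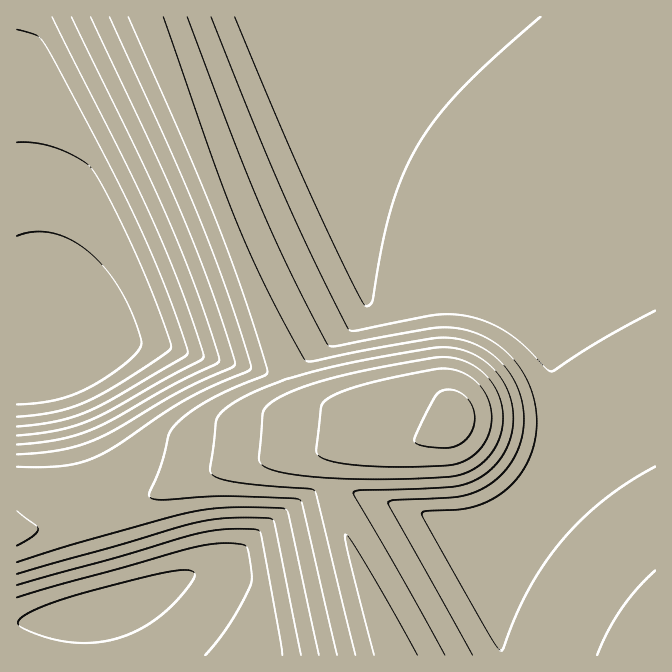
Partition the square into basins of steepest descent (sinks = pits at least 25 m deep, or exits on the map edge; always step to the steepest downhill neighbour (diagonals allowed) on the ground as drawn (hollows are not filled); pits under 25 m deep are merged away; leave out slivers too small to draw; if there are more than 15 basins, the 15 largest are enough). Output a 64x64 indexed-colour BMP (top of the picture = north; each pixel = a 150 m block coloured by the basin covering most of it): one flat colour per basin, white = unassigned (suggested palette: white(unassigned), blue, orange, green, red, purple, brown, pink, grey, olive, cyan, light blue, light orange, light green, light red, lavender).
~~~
<image width="64" height="64" href="data:image/bmp;base64,Qk12CAAAAAAAAHYAAAAoAAAAQAAAAEAAAAABAAQAAAAAAAAIAAATCwAAEwsAABAAAAAAAAAA////ALR3HwAOf/8ALKAsACgn1gC9Z5QAS1aMAMJ34wB/f38AIr28AM++FwDox64AeLv/AIrfmACWmP8A1bDFADMzMzMzMzMzMzMzMzMzMzMzMzERERERERERERERERERMzMzMzMzMzMzMzMzMzMzMzMzMREREREREREREREREREzMzMzMzMzMzMzMzMzMzMzMzMxERERERERERERERERETMzMzMzMzMzMzMzMzMzMzMzMxERERERERERERERERERMzMzMzMzMzMzMzMzMzMzMzMzEREREREREREREREREREzMzMzMzMzMzMzMzMzMzMzMzMRERERERERERERERERETMzMzMzMzMzMzMzMzMzMzMzMRERERERERERERERERERMzMzMzMzMzMzMzMzMzMzMzMxEREREREREREREREREREzMzMzMzMzMzMzMzMzMzMzMxERERERERERERERERERETMzMzMzMzMzMzMzMzMzMzMzERERERERERERERERERERMzMzMzMzMzMzMzMzMzMzMzMREREREREREREREREREREzMzMzMzMzMzMzMzMzMzMzMRERERERERERERERERERESMzMzMzMzMzMzMzMzMzMzMxERERERERERERERERERERIiIiMzMzMzMzMzMzMzMzMxEREREREREREREREREREREiIiIiIjMzMzMzMzMzMzMzERERERERERERERERERERESIiIiIiIjMzMzMzMzMzMzMRERERERERERERERERERERIiIiIiIiIiMzMzMzMzMzMREREREREREREREREREREREiIiIiIiIiIiMzMzMzMzMxERERERERERERERERERERESIiIiIiIiIiIiIzMzMzMzERERERERERERERERERERERIiIiIiIiIiIiIiIiMzMzMREREREREREREREREREREREiIiIiIiIiIiIiIiIiIiIzERERERERERERERERERERESIiIiIiIiIiIiIiIiIiIiIiIiIhERERERERERERERERIiIiIiIiIiIiIiIiIiIiIiIiIiEREREREREREREREREiIiIiIiIiIiIiIiIiIiIiIiIhERERERERERERERERESIiIiIiIiIiIiIiIiIiIiERERERERERERERERERERERIiIiIiIiIiIiIiIiIiIREREREREREREREREREREREREiIiIiIiIiIiIiIiIiIRERERERERERERERERERERERESIiIiIiIiIiIiIiIiIhERERERERERERERERERERERERIiIiIiIiIiIiIiIiIiEREREREREREREREREREREREREiIiIiIiIiIiIiIiIiERERERERERERERERERERERERESIiIiIiIiIiIiIiIiIRERERERERERERERERERERERERIiIiIiIiIiIiIiIiIhEREREREREREREREREREREREREiIiIiIiIiIiIiIiIhERERERERERERERERERERERERESIiIiIiIiIiIiIiIiERERERERERERERERERERERERERIiIiIiIiIiIiIiIiEREREREREREREREREREREREREREiIiIiIiIiIiIiIiIRERERERERERERERERERERERERESIiIiIiIiIiIiIiIhERERERERERERERERERERERERERIiIiIiIiIiIiIiIhEREREREREREREREREREREREREREiIiIiIiIiIiIiIiERERERERERERERERERERERERERESIiIiIiIiIiIiIiERERERERERERERERERERERERERERIiIiIiIiIiIiIiIREREREREREREREREREREREREREREiIiIiIiIiIiIiIhERERERERERERERERERERERERERESIiIiIiIiIiIiIhERERERERERERERERERERERERERERIiIiIiIiIiIiIiEREREREREREREREREREREREREREREiIiIiIiIiIiIiERERERERERERERERERERERERERERESIiIiIiIiIiIiIRERERERERERERERERERERERERERERIiIiIiIiIiIiIhEREREREREREREREREREREREREREREiIiIiIiIiIiIhERERERERERERERERERERERERERERESIiIiIiIiIiIiERERERERERERERERERERERERERERERIiIiIiIiIiIiEREREREREREREREREREREREREREREREiIiIiIiIiIiIRERERERERERERERERERERERERERERESIiIiIiIiIiIhERERERERERERERERERERERERERERERIiIiIiIiIiIhEREREREREREREREREREREREREREREREiIiIiIiIiIiERERERERERERERERERERERERERERERESIiIiIiIiIiIRERERERERERERERERERERERERERERERIiIiIiIiIiIREREREREREREREREREREREREREREREREiIiIiIiIiIhERERERERERERERERERERERERERERERESIiIiIiIiIhERERERERERERERERERERERERERERERERIiIiIiIiIiEREREREREREREREREREREREREREREREREiIiIiIiIiIRERERERERERERERERERERERERERERERESIiIiIiIiIRERERERERERERERERERERERERERERERERIiIiIiIiIhEREREREREREREREREREREREREREREREREiIiIiIiIhERERERERERERERERERERERERERERERERESIiIiIiIiERERERERERERERERERERERERERERERERER"/>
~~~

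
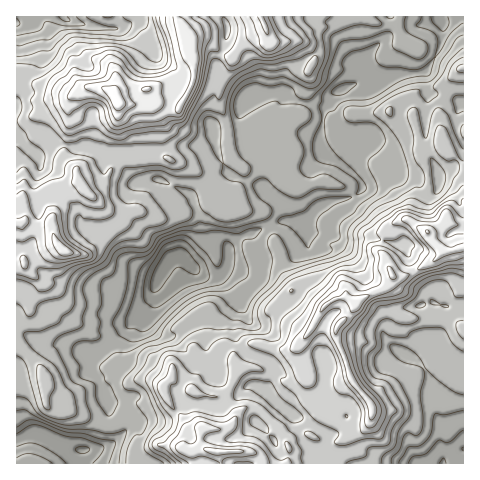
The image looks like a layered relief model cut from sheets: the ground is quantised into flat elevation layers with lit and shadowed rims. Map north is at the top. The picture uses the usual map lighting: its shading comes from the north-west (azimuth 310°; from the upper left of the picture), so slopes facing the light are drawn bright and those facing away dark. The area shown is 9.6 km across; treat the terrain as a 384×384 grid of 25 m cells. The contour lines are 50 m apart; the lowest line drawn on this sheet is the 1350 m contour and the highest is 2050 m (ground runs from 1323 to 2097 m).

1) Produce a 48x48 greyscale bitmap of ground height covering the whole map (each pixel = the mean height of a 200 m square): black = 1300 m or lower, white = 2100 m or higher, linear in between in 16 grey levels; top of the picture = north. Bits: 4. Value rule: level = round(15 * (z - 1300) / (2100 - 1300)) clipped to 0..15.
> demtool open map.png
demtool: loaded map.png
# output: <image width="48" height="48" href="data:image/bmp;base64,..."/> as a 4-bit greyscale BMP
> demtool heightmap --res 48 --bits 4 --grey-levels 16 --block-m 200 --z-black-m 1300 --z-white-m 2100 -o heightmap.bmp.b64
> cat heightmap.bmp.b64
<image width="48" height="48" href="data:image/bmp;base64,Qk32BAAAAAAAAHYAAAAoAAAAMAAAADAAAAABAAQAAAAAAIAEAAATCwAAEwsAABAAAAAAAAAAAAAAABEREQAiIiIAMzMzAERERABVVVUAZmZmAHd3dwCIiIgAmZmZAKqqqgC7u7sAzMzMAN3d3QDu7u4A////AEREMyIzRWZniru7u7u6mYiIiHd2VEMzMzMzIiIjRWaJq8zMzMupmYiIiIh3ZURDMzMyIiM0RWaJq7u7qqqYmYiImZiIdlVEQzIjNERVVVZ4mru7upmJmIiImZqYdmZURENFZmZVVVVniqu6qpiJiIiZmZq5h2ZURFVnd3ZVVVZnmZqZmpmYd4mZmZu6iGZVVVZ4d2ZUVVZ4mZmZmZmHeImZmZu5h2ZVVWZ4d2ZUVVZ5mZqZmIh3iJmZmruph2ZVVmaIdmVUVmeKmZmYmYd4iZqZq7qIdmZWZmeIdlRFVWeJmZiIiYiIiaqZq7h3ZmZmZmeHZVRFVVZ4mYiIiZiIiamZq6h2ZmZmZnd2ZVRFVVZ4iIiIiYiImqqZq5h2ZVZmZndmVVREREVmd3h4iIiZmrqau5h2VmZmZ3ZmZVVURDRFVnd3d4iImrurypiGZmZmd3d2ZmVUQzM0VmZ3d2Z4mau7y5iHd3dneHd3dmVUQzIjRmZmZlZ4iavLzLmIiId3d3h3d2ZUQzIiNFZmVVZ4iJrMvMqYiHd3d4iHd2ZVRDIiI0VVVEV4iIm8zNypmXd3d4iIh2VVRDIREiNERERWiImbzMzLupd3eImZiHZVRDIRESIjNERFeIiJu6q8y6h3iKqZmHZlVDIREREjM0RFZneIqpq8y7qpmaqqqph2VEMhEREjM0RFVVZneIm8uqvLu6qrzLqXZUQxERIzM0RFVURFZom7uarMzKq8zKmIdmZTISMzM0RFVERFVnmqmZvdzLu8ypiIh3dlQzRDNERFVENEVnmaqazcu7u8uYiIiHd2ZVRFVVRERDNEVWiaq8zMu7uruZmZiId3ZmVWZmVURDNERVZ4q7qryrqqqZmpiIh3ZmVmZmZVREQ0RFVniZiKurqqqqqph3d2ZlZmZmVERVRERERWZ3d4maqqqquph2ZmZmZmZmVFVVVVVERVZnd2iJmJmrqZh2ZmZmZmZlVVVVVVVERVVWZ2eJiImqqYiHd3d3dmZmVVVVREREVVVWd2eIh4mZmIiIiIiHdmZmVVVVREREVVVWd3d4d4iYiIiIiIh3ZmZlVVVVRERERVVnd4h3eIiYiJmZmZiHZlZlVVVVQ0RERVVnd4h3iImpmaqqmZmIZVZlVVVVREVERFZnd4d4iJm6qrzLu7qYZVZVVVVVVERVVWZnZ3doiZq7qr3czMvJdmZVVVVVVERVVmZnZnZniavMu87t3czLh3dURVVVRDREVWZmZmZYiavN3e/t3czMmIdURERFVDMzNFVmZWZoiavM3e7d3czMuIdlRVVWZUMzM0RVVWZoiJq7vM3cu7zMyYh2ZmZndlQzMzRERGd4iImqq83KmZrMyYiYd3d3h1RDM0RERFaHd3iaq7y5mIrNypmpmZiId2RDNERFVEVmZmeJmaqZiIrNypmqq7qZh2VEREVVVEVVVmZ4iId4iJvNy6mavMuph2VVVEVVVERURVVmZmZneKzMy6iavLqZh2ZVVVVURDNERVREVmZneKzMupibvLqYd3ZmZlVUQyNA=="/>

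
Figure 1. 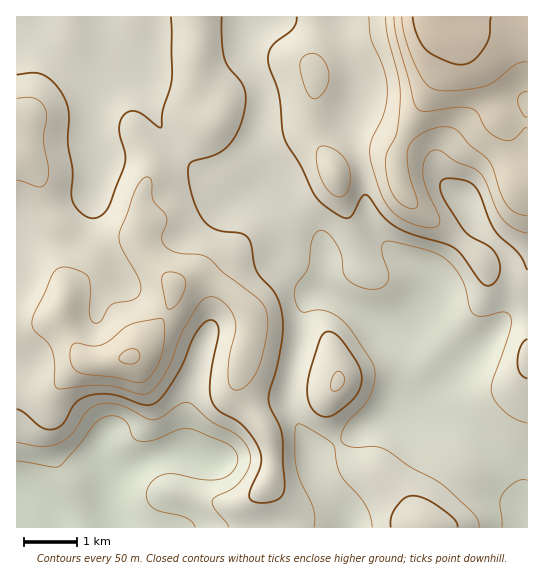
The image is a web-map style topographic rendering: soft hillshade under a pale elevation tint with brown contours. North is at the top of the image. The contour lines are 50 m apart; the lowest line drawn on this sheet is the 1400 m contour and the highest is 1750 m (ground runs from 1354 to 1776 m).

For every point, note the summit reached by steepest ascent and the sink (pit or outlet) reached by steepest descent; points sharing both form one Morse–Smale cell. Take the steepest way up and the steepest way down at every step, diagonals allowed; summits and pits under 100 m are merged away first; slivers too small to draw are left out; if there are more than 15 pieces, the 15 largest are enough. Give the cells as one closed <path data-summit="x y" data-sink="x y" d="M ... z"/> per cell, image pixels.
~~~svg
<path data-summit="130 357" data-sink="17 527" d="M251 16l-146 0 2 39-9 28-4-6-35-18-29-30-7-4-7 1 1 502 332-1-4-13-20-25-12-22-5-22-20-42 0-13 12-51 3-28 4-10 7-8 10-2-1-9 2-32-5-13-27-26-18-25-16-39-2-8 6-29 0-15-19-49z"/><path data-summit="435 17" data-sink="17 527" d="M527 16l-274 0-5 10-4 16 1 11 12 25 6 17 0 15-6 29 2 8 16 39 18 25 27 26 5 13-2 32 1 9-10 2-7 8-4 10-3 28-12 51 0 13 20 42 5 22 12 22 20 25 5 14 178-1z"/><path data-summit="435 17" data-sink="17 527" d="M103 16l-86 0-1 9 7 0 7 4 29 30 35 18 4 6 9-28z"/>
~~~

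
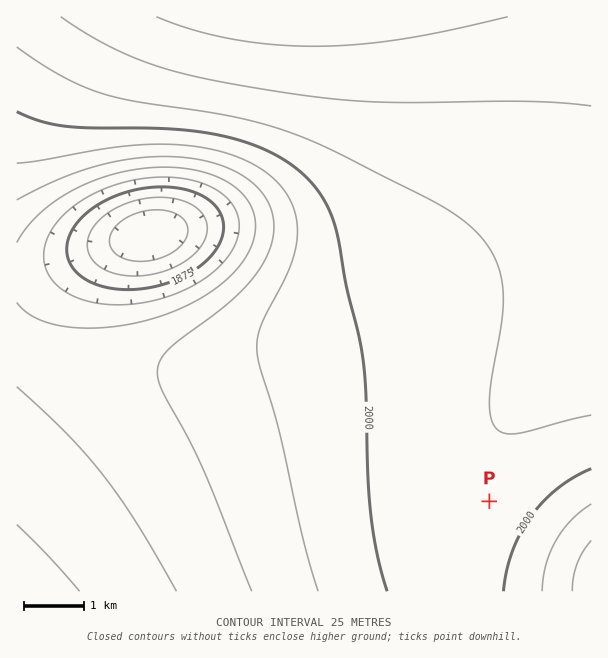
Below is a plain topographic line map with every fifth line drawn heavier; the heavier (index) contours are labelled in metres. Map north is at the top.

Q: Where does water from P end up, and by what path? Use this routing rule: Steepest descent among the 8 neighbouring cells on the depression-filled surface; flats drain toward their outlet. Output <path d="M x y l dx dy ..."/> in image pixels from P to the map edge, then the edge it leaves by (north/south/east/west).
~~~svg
<path d="M489 501l48 48 3 2 6 0 6 3 5 0 1 1 3 0 2 2 3 0 1 1 12 3 5 3 7 2"/>
exit: east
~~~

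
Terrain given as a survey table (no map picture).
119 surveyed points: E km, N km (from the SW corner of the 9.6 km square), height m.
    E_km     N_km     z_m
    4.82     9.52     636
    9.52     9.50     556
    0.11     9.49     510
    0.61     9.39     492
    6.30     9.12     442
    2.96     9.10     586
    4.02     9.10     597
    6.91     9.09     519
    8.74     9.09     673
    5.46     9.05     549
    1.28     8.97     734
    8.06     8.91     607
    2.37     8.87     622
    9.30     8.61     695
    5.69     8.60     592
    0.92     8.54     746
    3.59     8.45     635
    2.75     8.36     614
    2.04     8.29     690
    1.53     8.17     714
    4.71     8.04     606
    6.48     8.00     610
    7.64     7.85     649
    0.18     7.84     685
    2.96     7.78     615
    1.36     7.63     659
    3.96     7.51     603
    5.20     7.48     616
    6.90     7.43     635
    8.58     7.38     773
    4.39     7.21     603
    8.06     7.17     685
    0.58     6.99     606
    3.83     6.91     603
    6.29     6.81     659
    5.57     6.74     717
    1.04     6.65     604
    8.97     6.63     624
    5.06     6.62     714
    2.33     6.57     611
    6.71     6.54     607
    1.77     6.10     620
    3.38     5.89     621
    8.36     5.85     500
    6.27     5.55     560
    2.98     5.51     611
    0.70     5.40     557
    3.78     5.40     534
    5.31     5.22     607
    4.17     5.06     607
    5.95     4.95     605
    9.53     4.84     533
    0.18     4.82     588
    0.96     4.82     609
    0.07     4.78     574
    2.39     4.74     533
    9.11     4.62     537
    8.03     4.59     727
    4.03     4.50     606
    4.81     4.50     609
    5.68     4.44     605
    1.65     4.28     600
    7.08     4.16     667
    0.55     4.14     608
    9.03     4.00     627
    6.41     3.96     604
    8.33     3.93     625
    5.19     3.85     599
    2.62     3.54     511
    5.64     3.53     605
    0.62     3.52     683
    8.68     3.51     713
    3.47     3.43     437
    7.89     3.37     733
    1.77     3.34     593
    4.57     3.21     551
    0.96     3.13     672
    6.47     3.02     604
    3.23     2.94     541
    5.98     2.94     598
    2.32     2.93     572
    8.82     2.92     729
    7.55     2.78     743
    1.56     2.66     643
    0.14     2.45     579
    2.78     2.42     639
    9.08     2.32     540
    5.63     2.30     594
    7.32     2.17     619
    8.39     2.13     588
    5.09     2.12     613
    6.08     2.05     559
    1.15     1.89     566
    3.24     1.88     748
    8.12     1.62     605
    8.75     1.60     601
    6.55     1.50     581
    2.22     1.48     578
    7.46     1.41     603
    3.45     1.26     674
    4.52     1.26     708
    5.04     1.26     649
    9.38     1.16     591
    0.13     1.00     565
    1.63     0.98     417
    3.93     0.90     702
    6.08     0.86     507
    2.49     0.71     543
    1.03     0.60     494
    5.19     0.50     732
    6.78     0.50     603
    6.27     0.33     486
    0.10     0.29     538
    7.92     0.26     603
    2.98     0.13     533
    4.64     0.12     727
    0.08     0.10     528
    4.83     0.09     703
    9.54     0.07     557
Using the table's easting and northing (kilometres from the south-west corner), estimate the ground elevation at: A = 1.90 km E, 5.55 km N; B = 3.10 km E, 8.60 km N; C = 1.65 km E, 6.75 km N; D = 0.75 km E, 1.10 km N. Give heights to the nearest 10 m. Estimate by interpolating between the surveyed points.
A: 620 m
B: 620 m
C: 610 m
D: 500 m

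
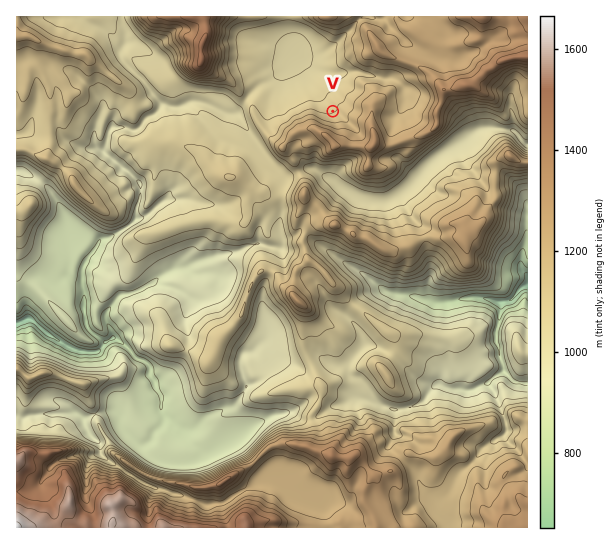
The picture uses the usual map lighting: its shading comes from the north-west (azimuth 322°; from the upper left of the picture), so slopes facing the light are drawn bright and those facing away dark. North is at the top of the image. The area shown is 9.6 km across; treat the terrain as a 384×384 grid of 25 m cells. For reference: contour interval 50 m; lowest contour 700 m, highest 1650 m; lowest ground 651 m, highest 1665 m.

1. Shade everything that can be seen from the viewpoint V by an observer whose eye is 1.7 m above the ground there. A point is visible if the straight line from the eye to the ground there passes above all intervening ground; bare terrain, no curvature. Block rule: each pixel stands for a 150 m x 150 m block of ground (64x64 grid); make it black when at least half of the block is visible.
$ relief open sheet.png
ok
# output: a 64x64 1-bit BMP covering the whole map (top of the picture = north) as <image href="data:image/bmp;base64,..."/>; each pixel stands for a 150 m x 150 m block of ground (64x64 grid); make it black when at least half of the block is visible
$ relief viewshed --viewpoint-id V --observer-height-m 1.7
<image width="64" height="64" href="data:image/bmp;base64,Qk0+AgAAAAAAAD4AAAAoAAAAQAAAAEAAAAABAAEAAAAAAAACAAATCwAAEwsAAAIAAAAAAAAA////AAAAAAAAAAAAAAAAAAAAAAAAAAAAAAAAAAAAAAAAAAAAAAAAAAAAAAAAAAAAAAAAAAAAAAAAAAAAAAAAAAAAAAAAAAAAAAAAAAAAAAAAAAAAAAAAAAAAAAAAAAAAAAAAAAAAAAAAAAAAAAAAAAAAAAAAAAAAAAAAAAAAAAAAAAAAAAAAAAAAAAAAAAAAAAAAAAAAAAAAAAAAAAAAAAAAAAAAAAAAAAAAAAAAAAAAAAAAAAAAAAAAAAAAAAAAAAAAAAAAAAAAAAAAAAAAAAAAAAAAAAAAAAAAAAAAAAAAAAAAAAAAAAAAAAAAAAAAAAAAAAAAAAAAAAAAAAAAAAAAAAAAAAAAAAAAAAAAAAAAAAAAAAAAAAAAAAAAAAAAAAAAAAAAAAAAAAAAAAAAAAAAAAAAAAAAAAAAAAAAAAAAAAAAAAAAAAAAAAAAAAAAAAAAAAAAAAAAAAAAAAAAAAAAAAAAAAAAAAAAAAAAAAAAAAAAAAAAAAAAAAAAAAAAAAAAAAAAAAAAAAAAABgAAAAAAAADmAAAAAAAAAfwAAAAAAAAB/AAAAAAAAAHsAAAAAAAAA8wAAAAAAAIfgAAAAAAAf//EAAAAAwB//4AAAAgeAH///gAAABgAf///wAAAAAB///sAAAAAAH//3gAAAAAAP//sAAAAAAA///AAAAAAAD//8AAAA=="/>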